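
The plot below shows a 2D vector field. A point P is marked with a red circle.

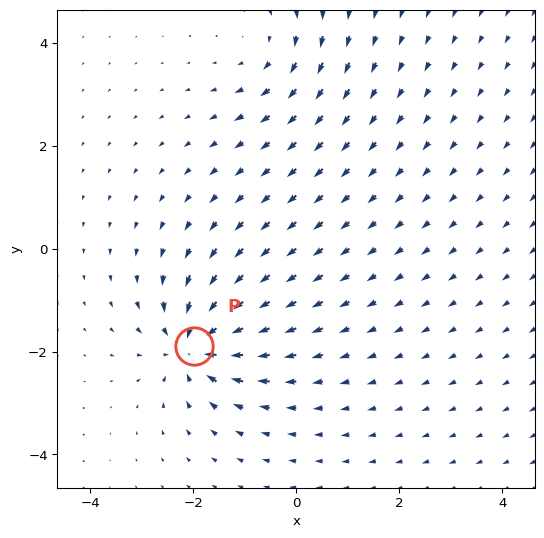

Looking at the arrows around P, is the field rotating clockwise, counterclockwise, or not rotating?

not rotating

Near P at (-2.0, -1.9) the arrows show no circulation. The curl there is ≈0.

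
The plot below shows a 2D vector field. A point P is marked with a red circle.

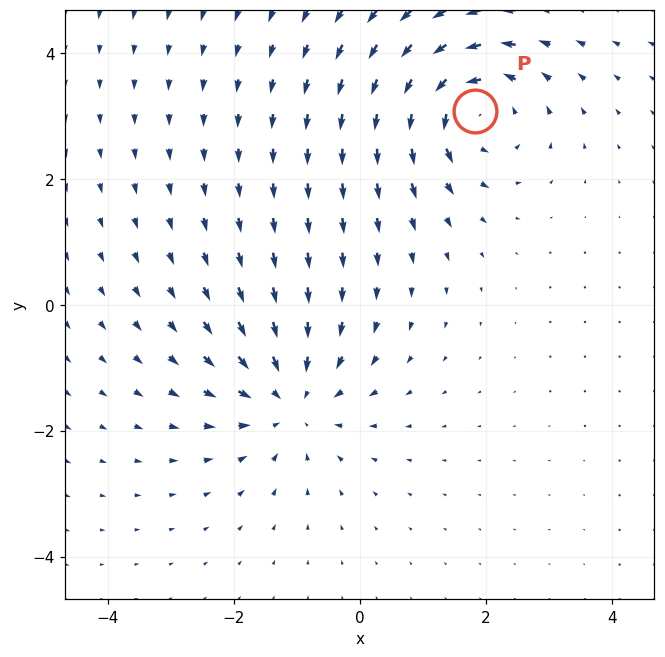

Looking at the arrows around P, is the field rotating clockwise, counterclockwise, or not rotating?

Near P at (1.8, 3.1) the arrows circulate counterclockwise. The curl (z-component) there is about +4; positive curl means counterclockwise rotation.

counterclockwise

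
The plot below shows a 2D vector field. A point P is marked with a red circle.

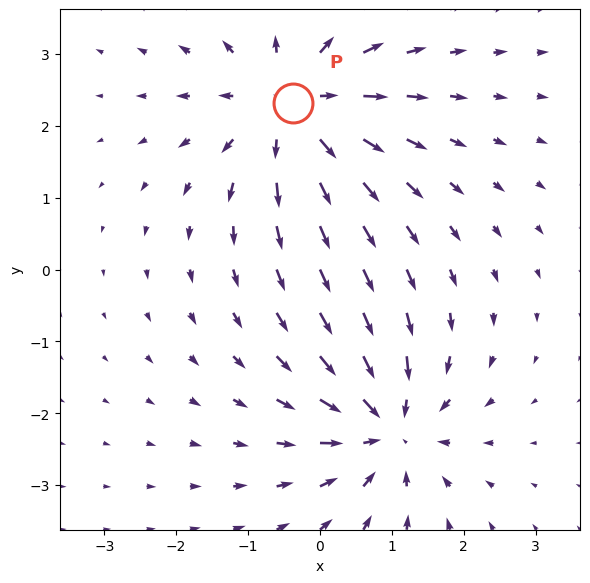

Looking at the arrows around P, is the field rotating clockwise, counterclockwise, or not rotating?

not rotating

Near P at (-0.4, 2.3) the arrows show no circulation. The curl there is ≈0.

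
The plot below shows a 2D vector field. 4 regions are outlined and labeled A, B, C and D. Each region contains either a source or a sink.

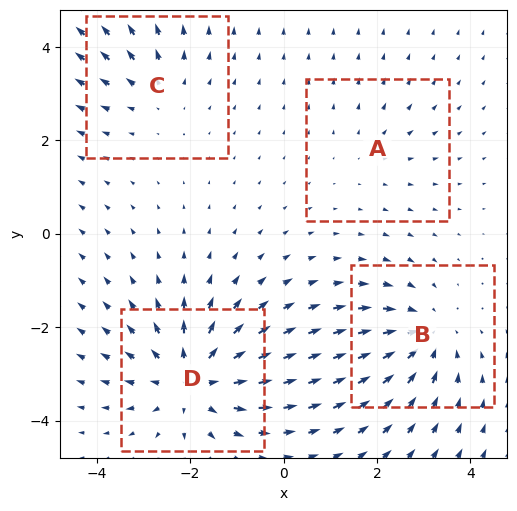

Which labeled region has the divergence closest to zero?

Divergence at each region's feature centre — A: about +2, B: about -4, C: about +3, D: about +6. Region A is closest to zero.

A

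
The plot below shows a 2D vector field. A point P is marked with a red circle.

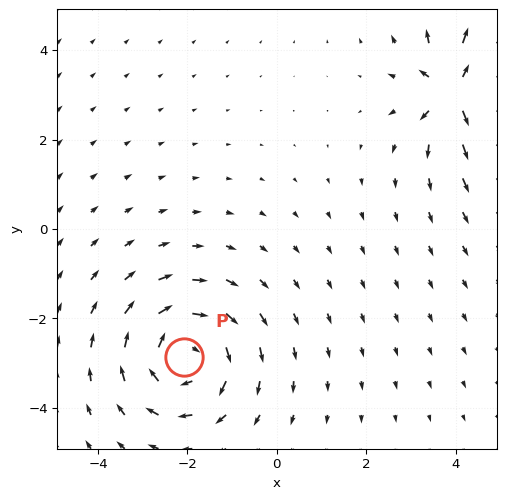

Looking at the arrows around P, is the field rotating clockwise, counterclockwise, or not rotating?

clockwise

Near P at (-2.1, -2.9) the arrows circulate clockwise. The curl (z-component) there is about -3; negative curl means clockwise rotation.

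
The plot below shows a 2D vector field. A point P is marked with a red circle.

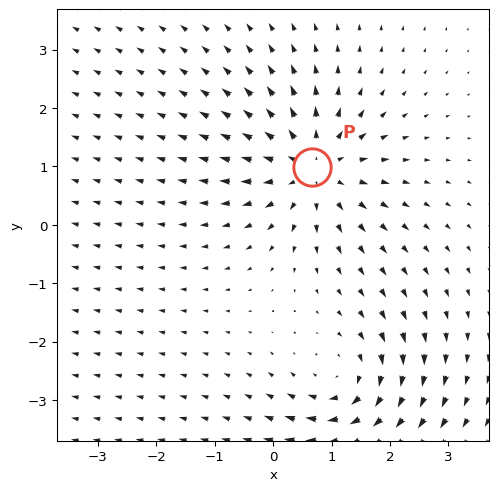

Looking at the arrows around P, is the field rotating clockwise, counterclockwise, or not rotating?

Near P at (0.7, 1.0) the arrows show no circulation. The curl there is ≈0.

not rotating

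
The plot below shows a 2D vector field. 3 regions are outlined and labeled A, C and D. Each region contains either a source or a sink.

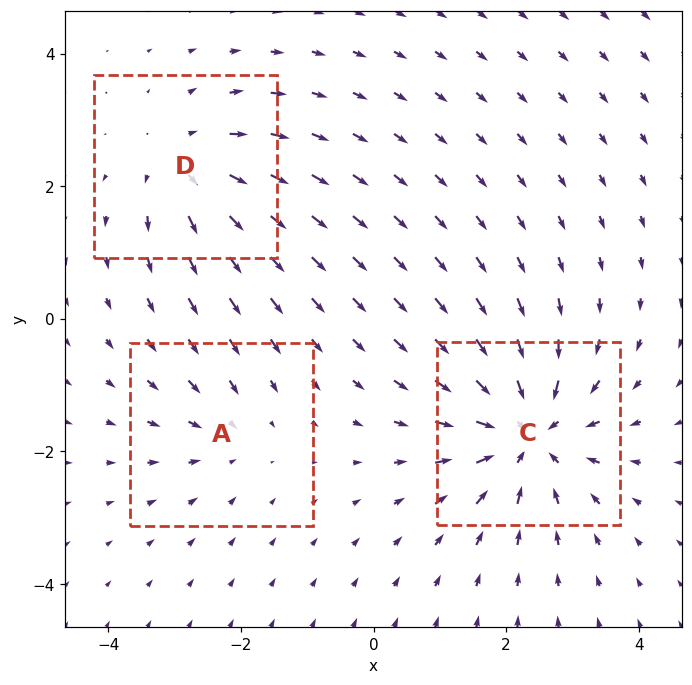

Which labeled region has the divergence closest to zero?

Divergence at each region's feature centre — A: about -2, C: about -5, D: about +3. Region A is closest to zero.

A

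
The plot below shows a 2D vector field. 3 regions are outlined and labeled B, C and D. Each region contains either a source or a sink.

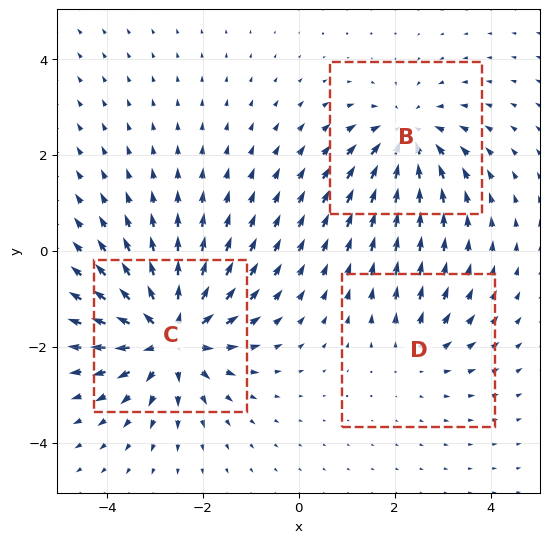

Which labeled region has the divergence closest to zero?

Divergence at each region's feature centre — B: about -4, C: about +5, D: about +2. Region D is closest to zero.

D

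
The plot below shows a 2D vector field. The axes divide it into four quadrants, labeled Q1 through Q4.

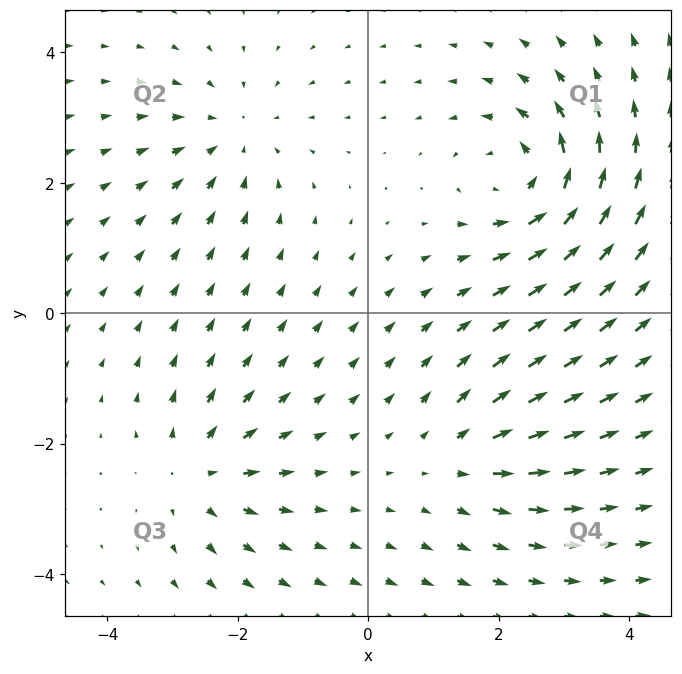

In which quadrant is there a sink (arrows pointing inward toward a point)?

The sink sits at approximately (-2.1, 2.7), which lies in quadrant Q2. The divergence there is about -3, negative as expected for a sink.

Q2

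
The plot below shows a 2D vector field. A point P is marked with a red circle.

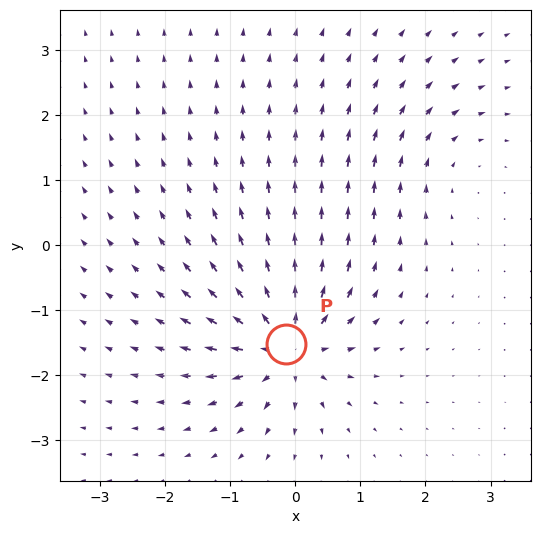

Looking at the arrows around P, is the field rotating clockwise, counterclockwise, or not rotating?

not rotating

Near P at (-0.1, -1.5) the arrows show no circulation. The curl there is ≈0.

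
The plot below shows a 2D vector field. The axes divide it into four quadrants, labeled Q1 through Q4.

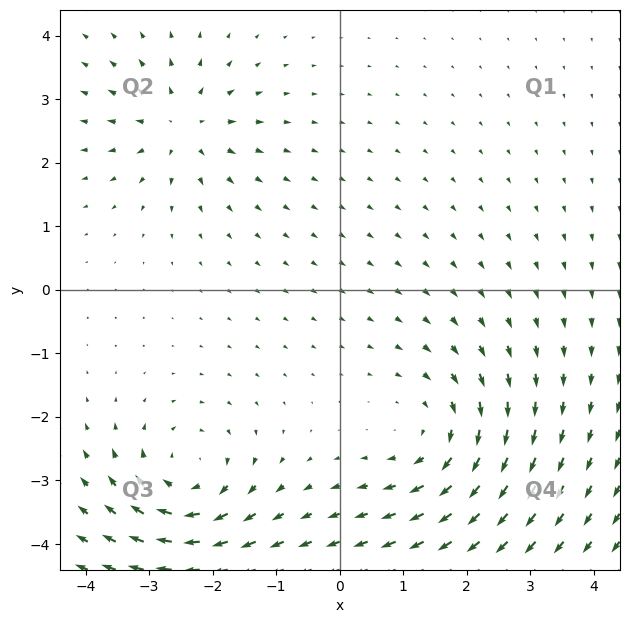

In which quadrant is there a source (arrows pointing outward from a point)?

The source sits at approximately (-2.5, 2.6), which lies in quadrant Q2. The divergence there is about +4, positive as expected for a source.

Q2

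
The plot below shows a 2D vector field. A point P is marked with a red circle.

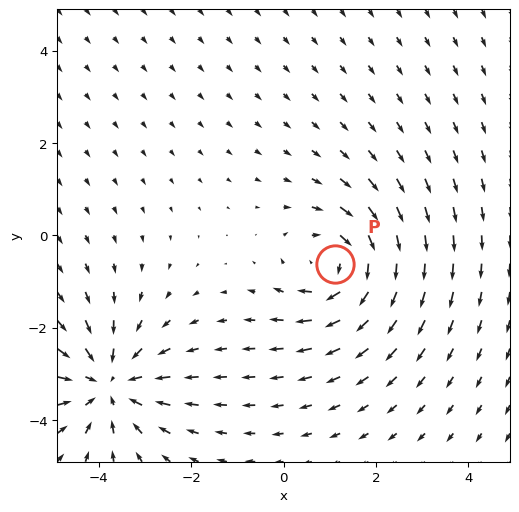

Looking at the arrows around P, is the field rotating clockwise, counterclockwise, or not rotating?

Near P at (1.1, -0.6) the arrows circulate clockwise. The curl (z-component) there is about -3; negative curl means clockwise rotation.

clockwise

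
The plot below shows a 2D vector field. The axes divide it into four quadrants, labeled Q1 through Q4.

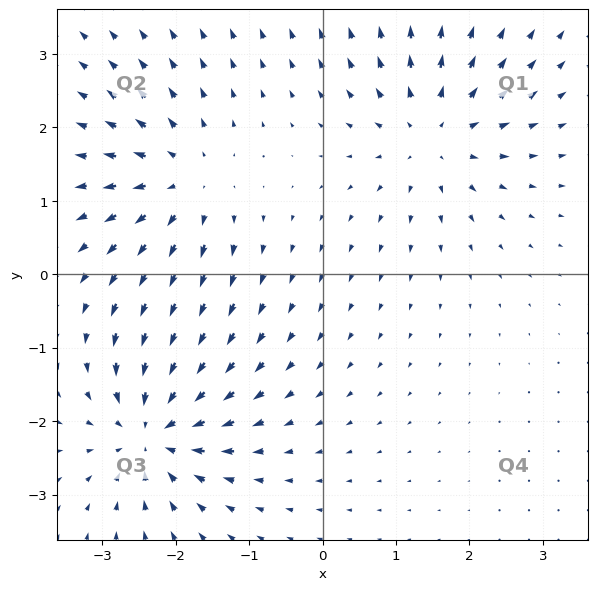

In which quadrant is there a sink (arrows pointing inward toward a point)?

Q3

The sink sits at approximately (-2.3, -2.2), which lies in quadrant Q3. The divergence there is about -7, negative as expected for a sink.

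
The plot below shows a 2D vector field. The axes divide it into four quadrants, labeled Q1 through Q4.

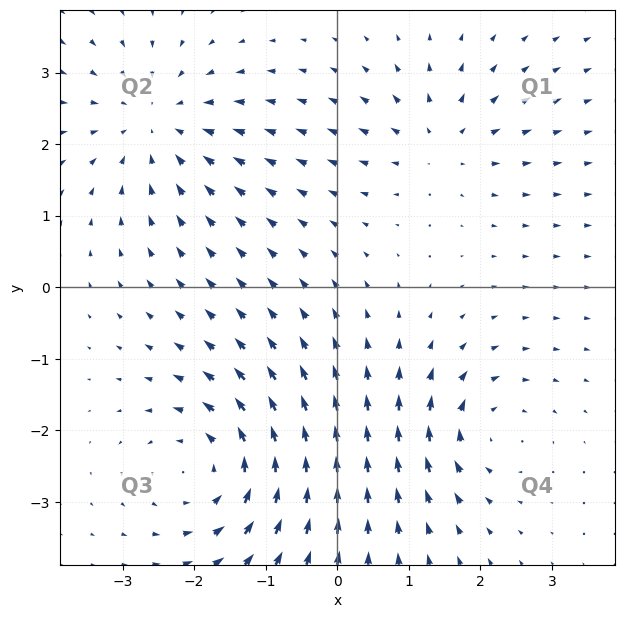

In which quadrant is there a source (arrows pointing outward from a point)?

The source sits at approximately (1.5, 2.0), which lies in quadrant Q1. The divergence there is about +3, positive as expected for a source.

Q1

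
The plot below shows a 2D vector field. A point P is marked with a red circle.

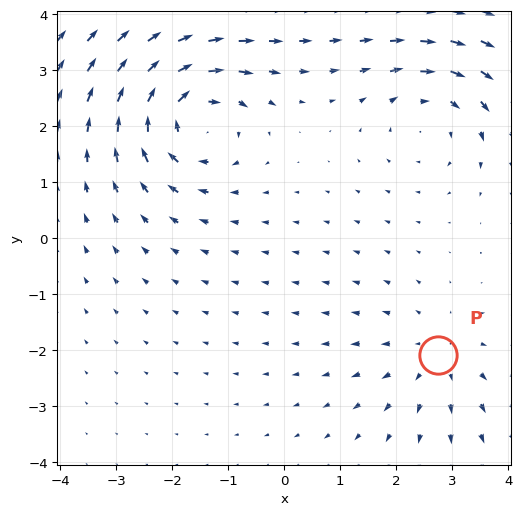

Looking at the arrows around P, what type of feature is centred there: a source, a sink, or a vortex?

At P (2.7, -2.1) the arrows spread outward. Divergence about +2, curl ≈0 — positive divergence with near-zero curl is a source.

source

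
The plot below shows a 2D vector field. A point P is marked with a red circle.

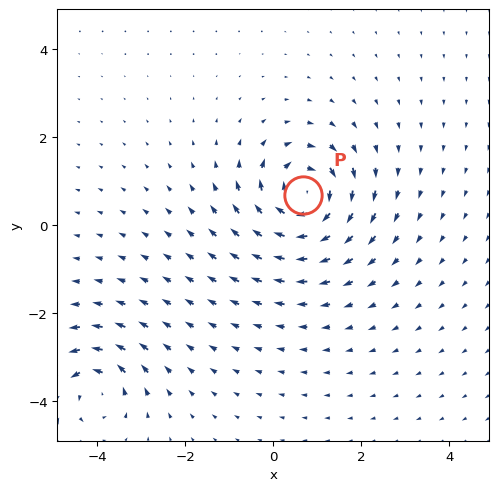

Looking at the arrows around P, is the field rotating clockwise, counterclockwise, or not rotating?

Near P at (0.7, 0.7) the arrows circulate clockwise. The curl (z-component) there is about -6; negative curl means clockwise rotation.

clockwise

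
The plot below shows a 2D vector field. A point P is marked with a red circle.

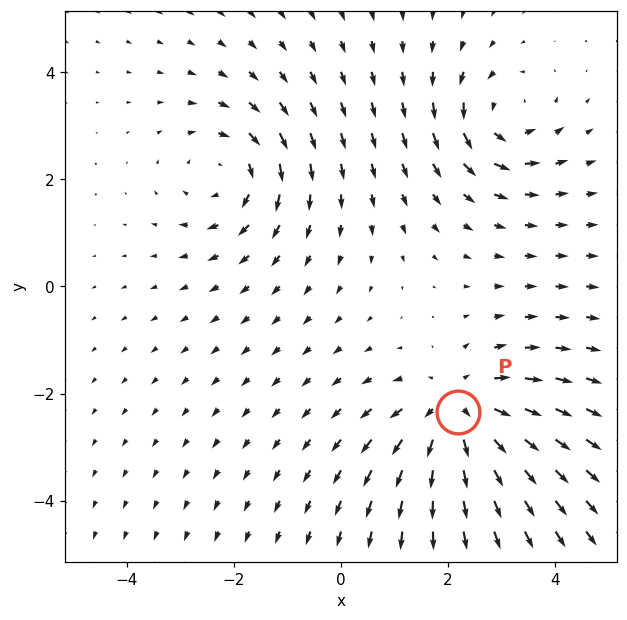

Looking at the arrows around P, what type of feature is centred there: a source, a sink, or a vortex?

At P (2.2, -2.3) the arrows spread outward. Divergence about +4, curl ≈0 — positive divergence with near-zero curl is a source.

source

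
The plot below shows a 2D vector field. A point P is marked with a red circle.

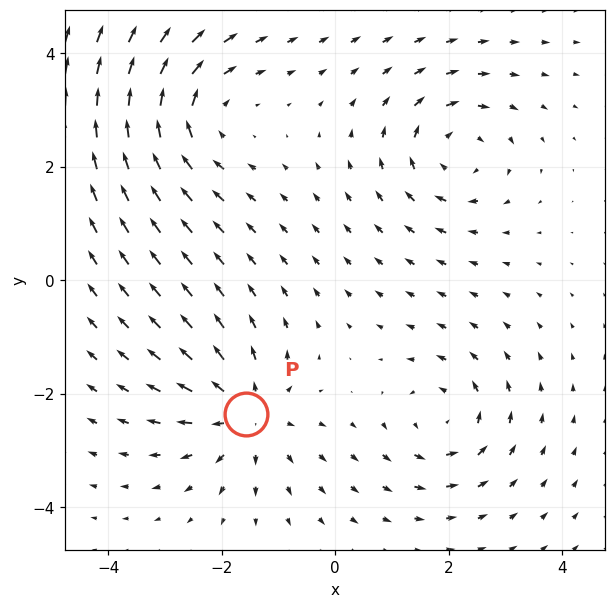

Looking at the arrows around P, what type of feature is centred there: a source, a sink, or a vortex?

At P (-1.6, -2.4) the arrows spread outward. Divergence about +5, curl ≈0 — positive divergence with near-zero curl is a source.

source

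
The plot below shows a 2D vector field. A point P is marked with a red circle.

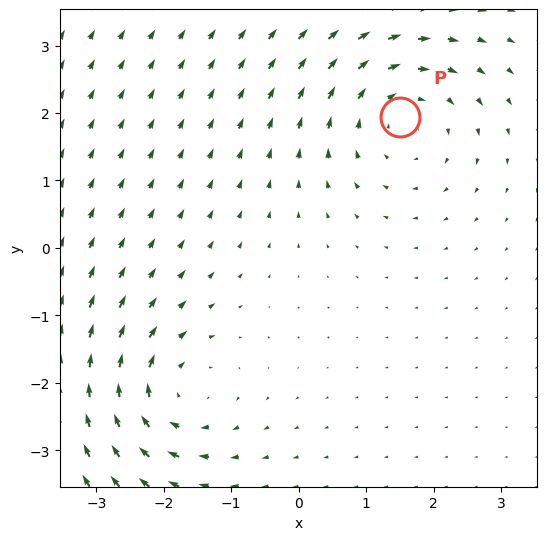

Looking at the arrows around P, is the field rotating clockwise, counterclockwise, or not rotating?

clockwise

Near P at (1.5, 1.9) the arrows circulate clockwise. The curl (z-component) there is about -3; negative curl means clockwise rotation.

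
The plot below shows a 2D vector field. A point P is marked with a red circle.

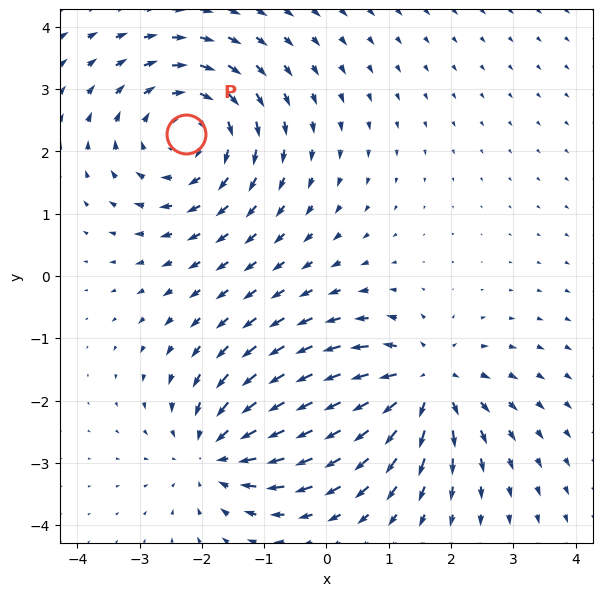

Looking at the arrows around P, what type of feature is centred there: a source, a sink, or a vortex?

vortex

At P (-2.3, 2.3) the arrows circulate clockwise. Divergence ≈0, curl about -4 — near-zero divergence with nonzero curl is a vortex.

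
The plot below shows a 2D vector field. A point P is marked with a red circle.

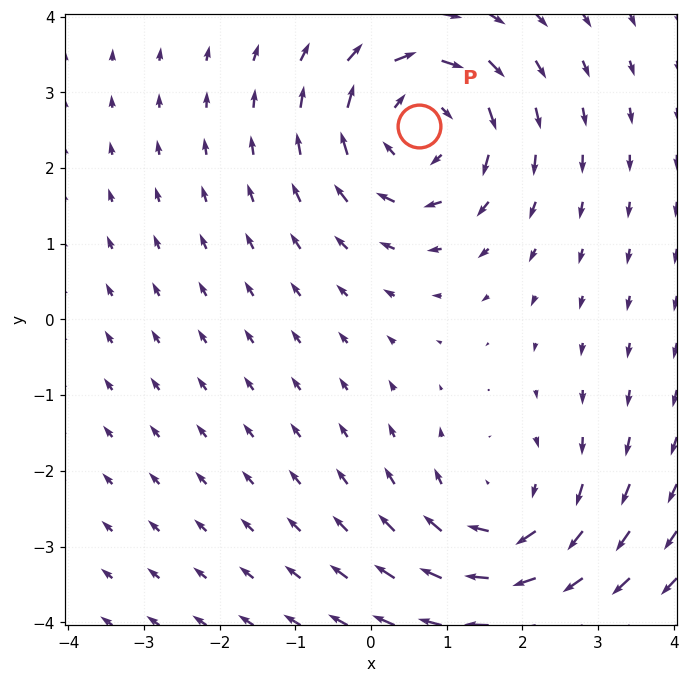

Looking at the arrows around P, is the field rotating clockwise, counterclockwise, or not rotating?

Near P at (0.6, 2.6) the arrows circulate clockwise. The curl (z-component) there is about -5; negative curl means clockwise rotation.

clockwise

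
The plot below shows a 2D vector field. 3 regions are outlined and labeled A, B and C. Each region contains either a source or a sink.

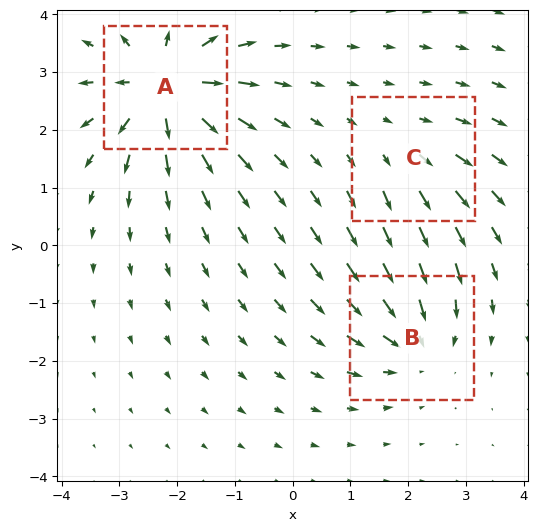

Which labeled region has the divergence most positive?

A

Divergence at each region's feature centre — A: about +6, B: about -4, C: about +2. Region A is most positive.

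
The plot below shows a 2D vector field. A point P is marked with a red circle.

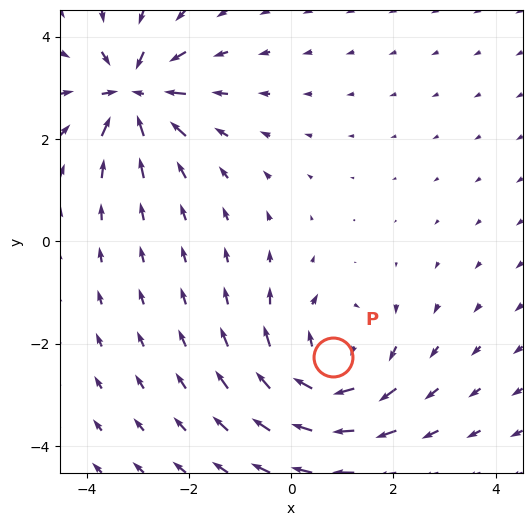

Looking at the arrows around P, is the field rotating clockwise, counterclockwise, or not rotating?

clockwise

Near P at (0.8, -2.3) the arrows circulate clockwise. The curl (z-component) there is about -4; negative curl means clockwise rotation.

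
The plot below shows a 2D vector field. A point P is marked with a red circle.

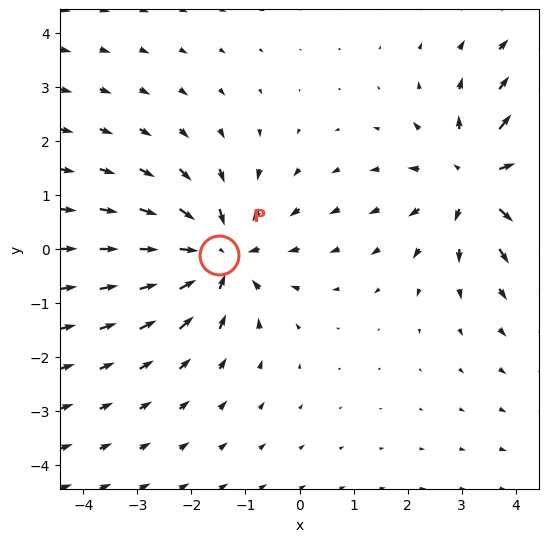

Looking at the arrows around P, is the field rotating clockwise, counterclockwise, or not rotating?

Near P at (-1.5, -0.1) the arrows show no circulation. The curl there is ≈0.

not rotating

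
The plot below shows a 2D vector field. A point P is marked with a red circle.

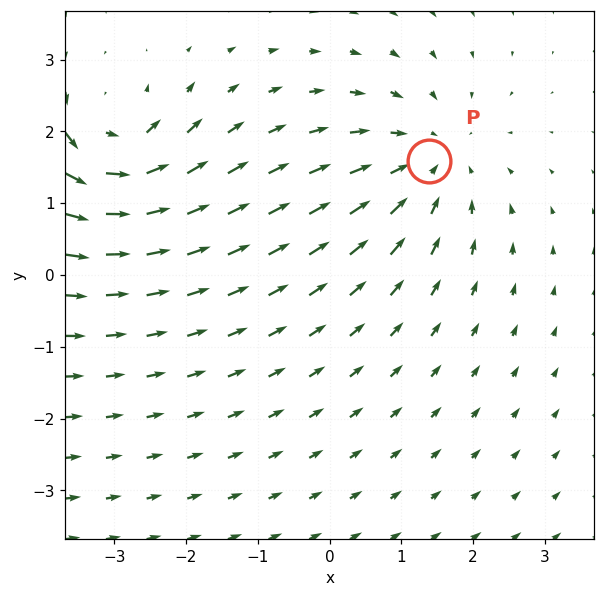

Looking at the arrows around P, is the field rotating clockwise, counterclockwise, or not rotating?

Near P at (1.4, 1.6) the arrows show no circulation. The curl there is ≈0.

not rotating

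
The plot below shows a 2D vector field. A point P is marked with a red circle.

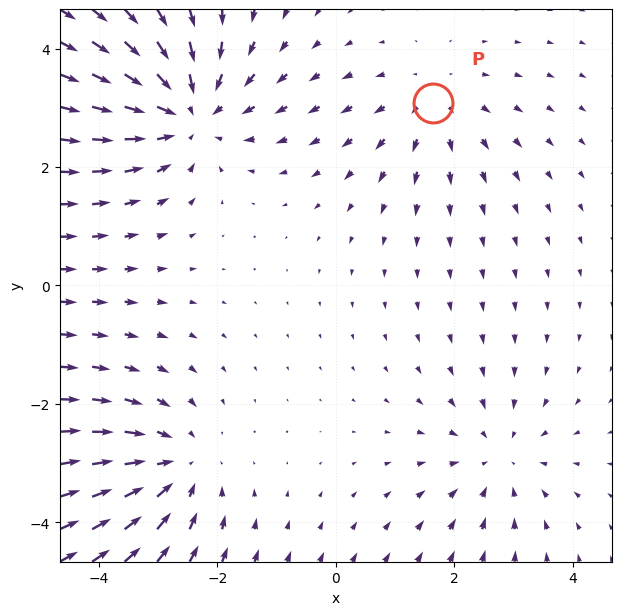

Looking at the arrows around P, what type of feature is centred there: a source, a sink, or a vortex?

source

At P (1.6, 3.1) the arrows spread outward. Divergence about +2, curl ≈0 — positive divergence with near-zero curl is a source.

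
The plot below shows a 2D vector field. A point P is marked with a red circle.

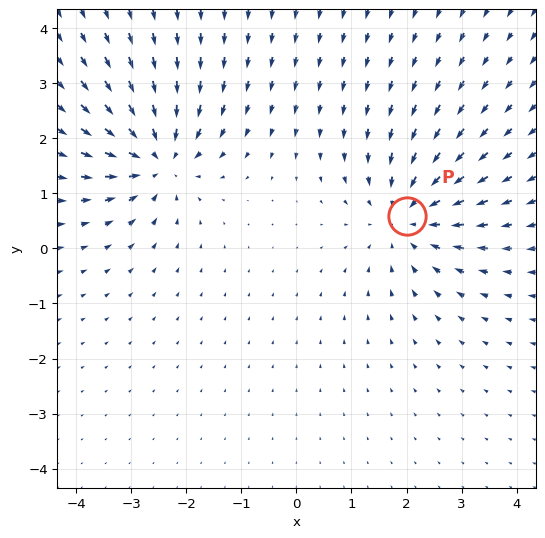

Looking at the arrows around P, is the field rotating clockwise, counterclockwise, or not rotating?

Near P at (2.0, 0.6) the arrows show no circulation. The curl there is ≈0.

not rotating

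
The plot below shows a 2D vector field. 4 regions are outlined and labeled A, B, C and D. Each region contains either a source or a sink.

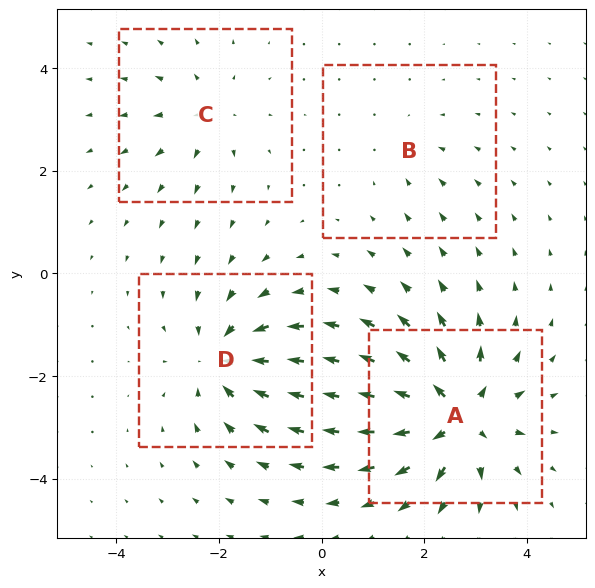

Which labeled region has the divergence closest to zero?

B

Divergence at each region's feature centre — A: about +8, B: about -2, C: about +3, D: about -6. Region B is closest to zero.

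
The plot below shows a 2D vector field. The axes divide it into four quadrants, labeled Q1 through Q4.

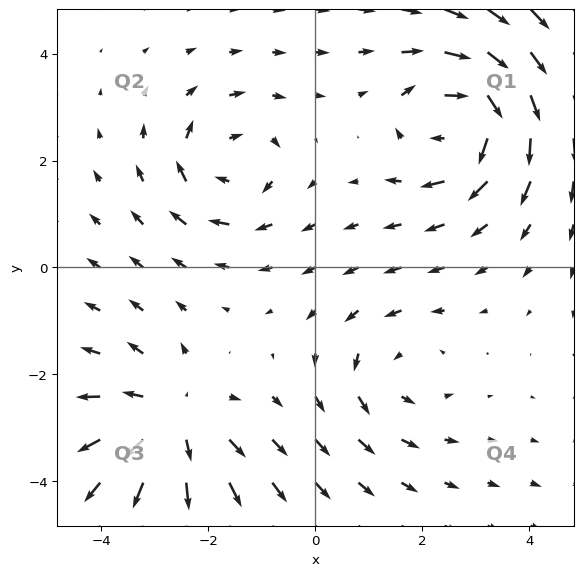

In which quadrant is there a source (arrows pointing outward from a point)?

The source sits at approximately (-2.7, -2.9), which lies in quadrant Q3. The divergence there is about +4, positive as expected for a source.

Q3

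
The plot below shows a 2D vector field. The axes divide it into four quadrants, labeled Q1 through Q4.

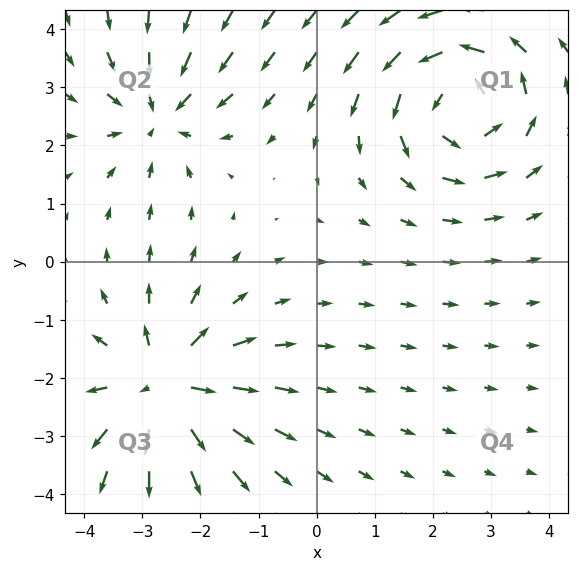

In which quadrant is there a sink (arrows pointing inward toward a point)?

The sink sits at approximately (-2.7, 2.5), which lies in quadrant Q2. The divergence there is about -4, negative as expected for a sink.

Q2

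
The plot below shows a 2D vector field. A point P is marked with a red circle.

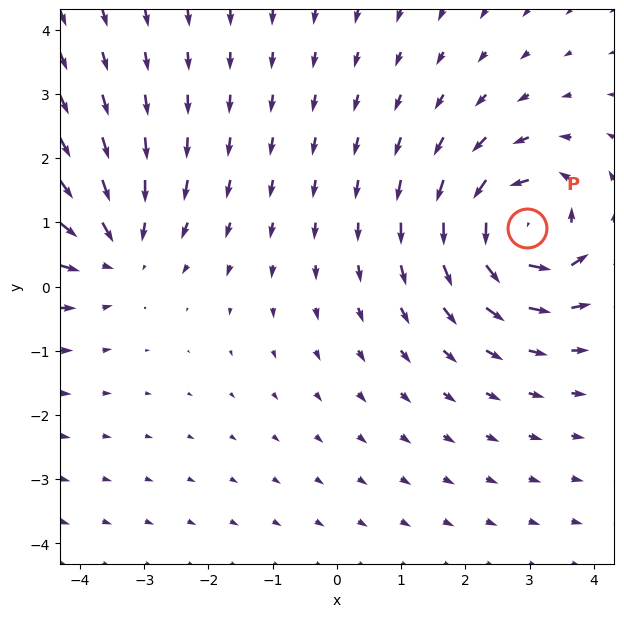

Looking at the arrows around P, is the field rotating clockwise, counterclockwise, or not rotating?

Near P at (3.0, 0.9) the arrows circulate counterclockwise. The curl (z-component) there is about +6; positive curl means counterclockwise rotation.

counterclockwise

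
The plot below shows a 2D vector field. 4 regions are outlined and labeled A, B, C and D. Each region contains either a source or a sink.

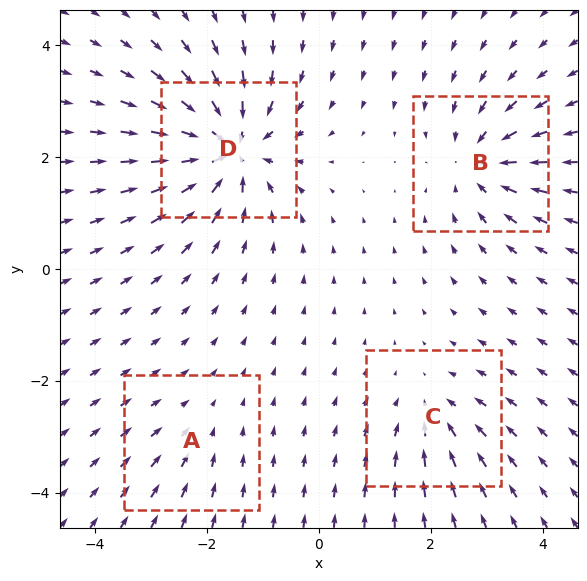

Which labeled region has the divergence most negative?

Divergence at each region's feature centre — A: about -2, B: about -6, C: about -4, D: about -9. Region D is most negative.

D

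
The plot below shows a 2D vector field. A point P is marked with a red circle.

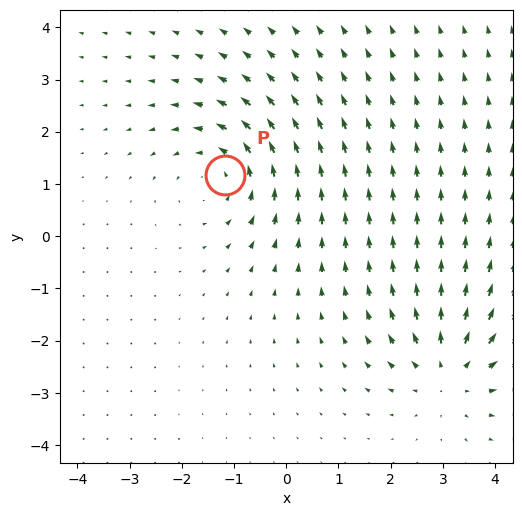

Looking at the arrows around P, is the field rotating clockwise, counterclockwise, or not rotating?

Near P at (-1.2, 1.2) the arrows circulate counterclockwise. The curl (z-component) there is about +2; positive curl means counterclockwise rotation.

counterclockwise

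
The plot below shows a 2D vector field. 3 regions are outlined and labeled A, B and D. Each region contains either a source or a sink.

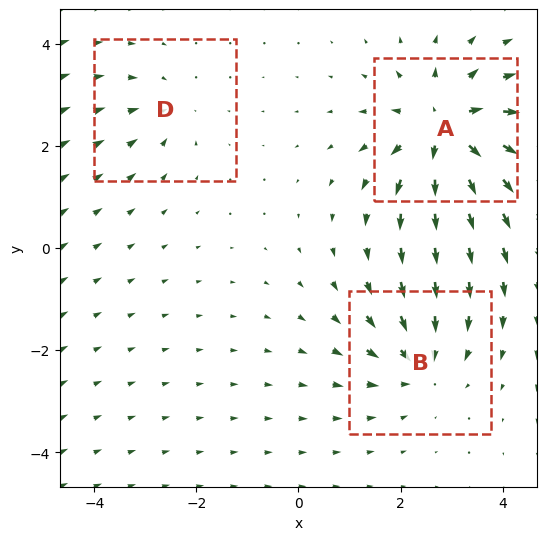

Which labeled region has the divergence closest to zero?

D

Divergence at each region's feature centre — A: about +5, B: about -3, D: about -2. Region D is closest to zero.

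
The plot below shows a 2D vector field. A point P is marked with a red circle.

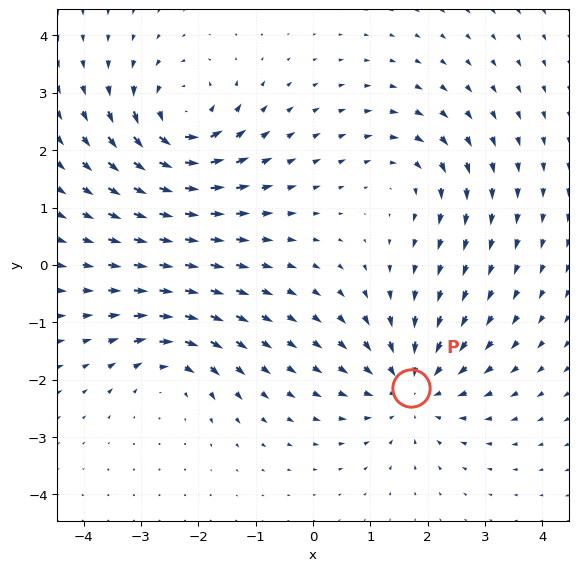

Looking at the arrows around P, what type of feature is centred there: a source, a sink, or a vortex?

sink

At P (1.7, -2.2) the arrows converge inward. Divergence about -4, curl ≈0 — negative divergence with near-zero curl is a sink.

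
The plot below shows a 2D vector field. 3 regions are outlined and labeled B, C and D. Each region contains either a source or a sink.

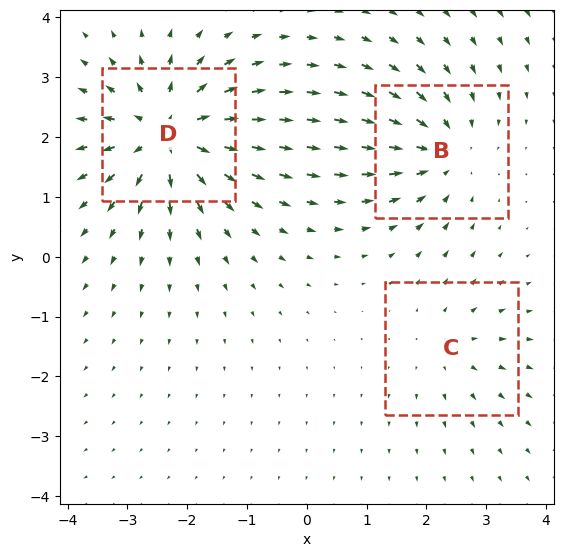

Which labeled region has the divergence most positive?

Divergence at each region's feature centre — B: about -3, C: about +2, D: about +5. Region D is most positive.

D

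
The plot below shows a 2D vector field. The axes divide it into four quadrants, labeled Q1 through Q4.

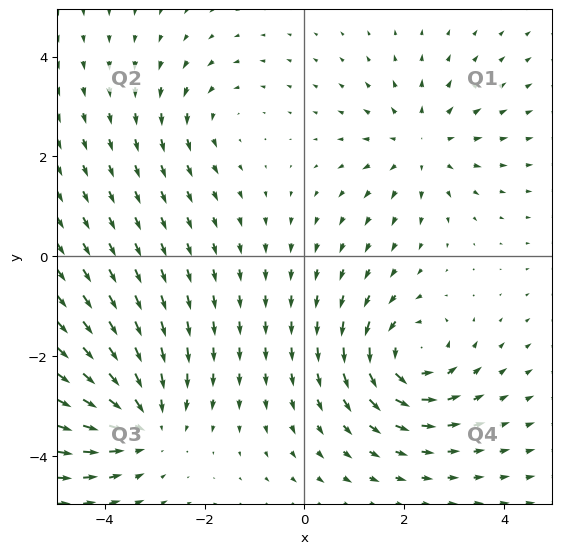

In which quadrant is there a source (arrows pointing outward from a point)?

Q1

The source sits at approximately (2.3, 2.2), which lies in quadrant Q1. The divergence there is about +3, positive as expected for a source.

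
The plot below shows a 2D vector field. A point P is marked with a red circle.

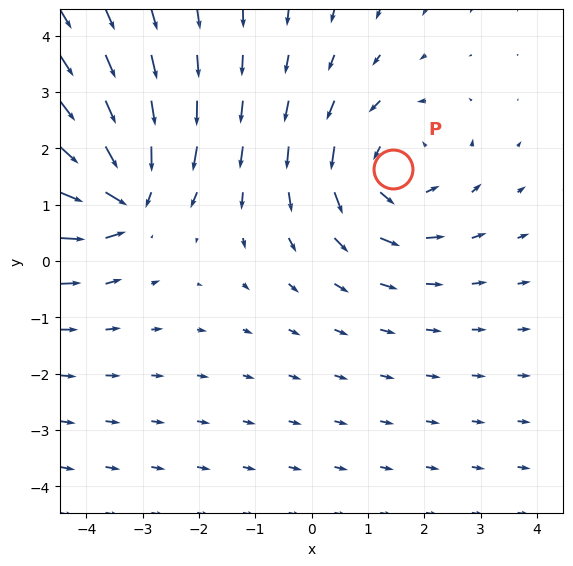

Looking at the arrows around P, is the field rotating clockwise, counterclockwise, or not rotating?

counterclockwise

Near P at (1.4, 1.6) the arrows circulate counterclockwise. The curl (z-component) there is about +2; positive curl means counterclockwise rotation.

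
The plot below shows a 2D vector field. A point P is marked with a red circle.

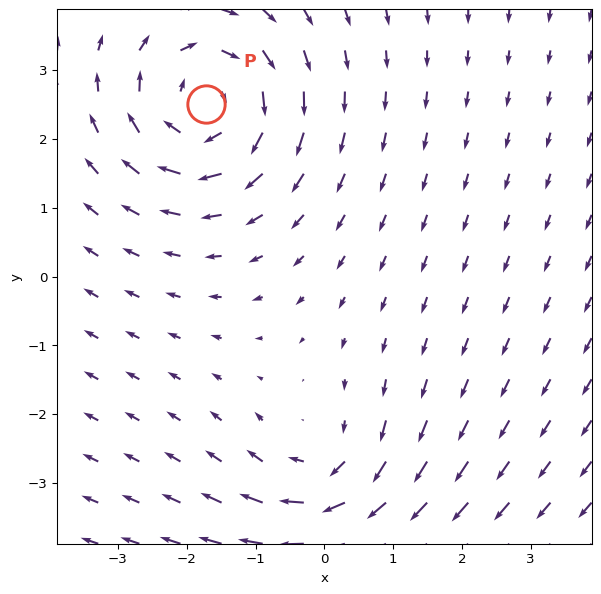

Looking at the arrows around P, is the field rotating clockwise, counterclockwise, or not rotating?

Near P at (-1.7, 2.5) the arrows circulate clockwise. The curl (z-component) there is about -5; negative curl means clockwise rotation.

clockwise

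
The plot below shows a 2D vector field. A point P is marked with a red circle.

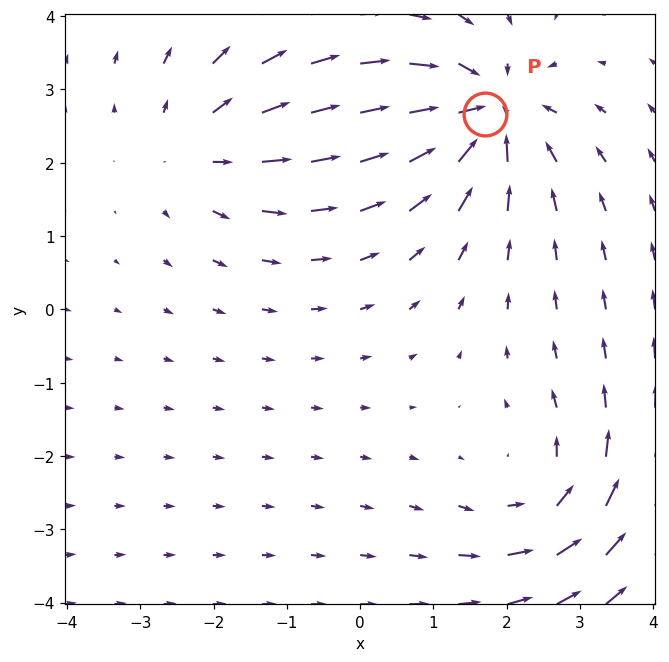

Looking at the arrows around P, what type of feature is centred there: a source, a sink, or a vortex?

At P (1.7, 2.7) the arrows converge inward. Divergence about -6, curl ≈0 — negative divergence with near-zero curl is a sink.

sink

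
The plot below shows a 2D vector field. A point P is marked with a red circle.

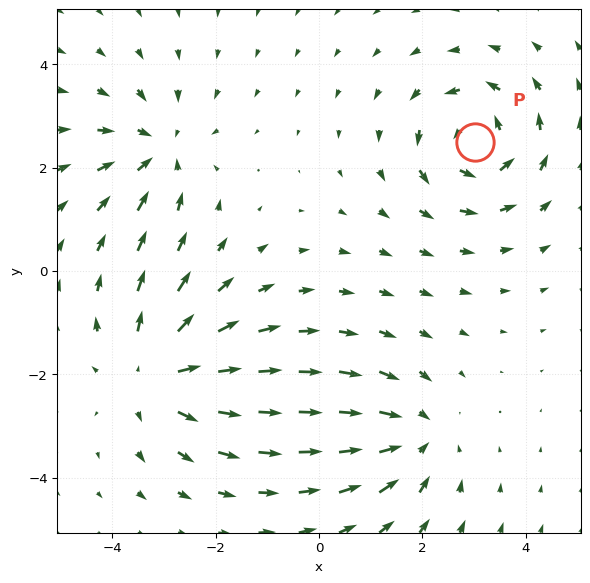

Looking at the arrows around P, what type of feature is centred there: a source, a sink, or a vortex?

vortex

At P (3.0, 2.5) the arrows circulate counterclockwise. Divergence ≈0, curl about +4 — near-zero divergence with nonzero curl is a vortex.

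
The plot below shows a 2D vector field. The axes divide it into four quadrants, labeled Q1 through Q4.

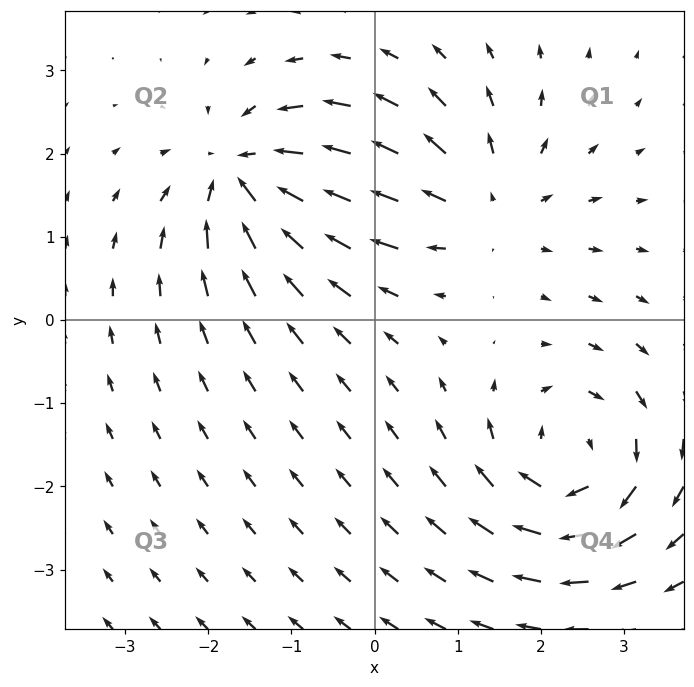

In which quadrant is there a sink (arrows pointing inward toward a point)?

Q2

The sink sits at approximately (-1.5, 1.7), which lies in quadrant Q2. The divergence there is about -5, negative as expected for a sink.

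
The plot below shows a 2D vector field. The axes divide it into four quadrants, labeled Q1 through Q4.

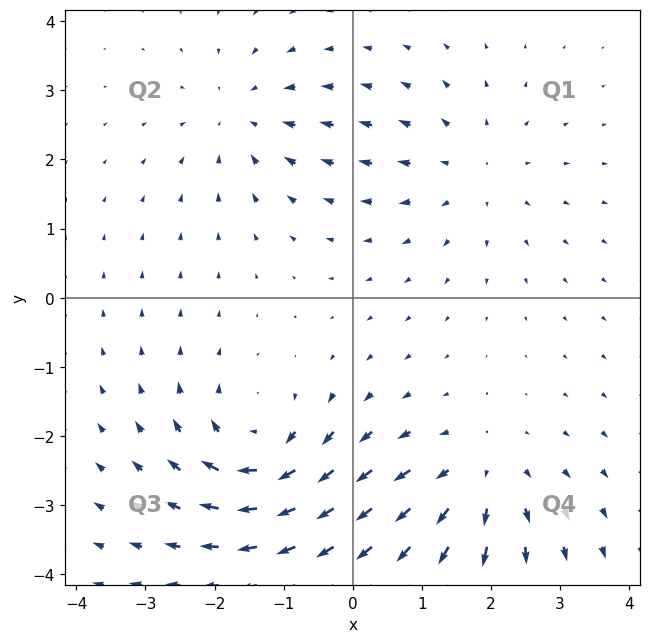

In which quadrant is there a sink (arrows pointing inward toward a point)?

Q2

The sink sits at approximately (-1.6, 2.6), which lies in quadrant Q2. The divergence there is about -2, negative as expected for a sink.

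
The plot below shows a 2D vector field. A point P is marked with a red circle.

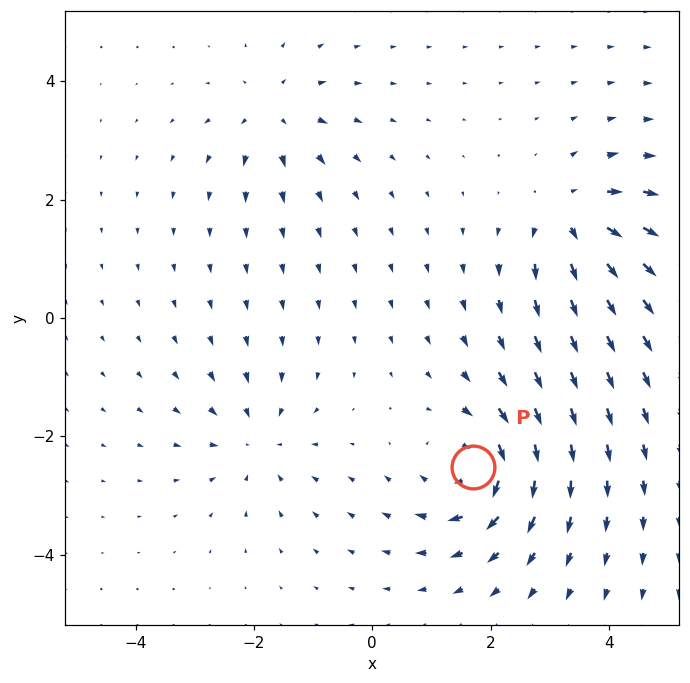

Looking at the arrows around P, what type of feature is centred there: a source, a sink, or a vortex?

vortex

At P (1.7, -2.5) the arrows circulate clockwise. Divergence ≈0, curl about -6 — near-zero divergence with nonzero curl is a vortex.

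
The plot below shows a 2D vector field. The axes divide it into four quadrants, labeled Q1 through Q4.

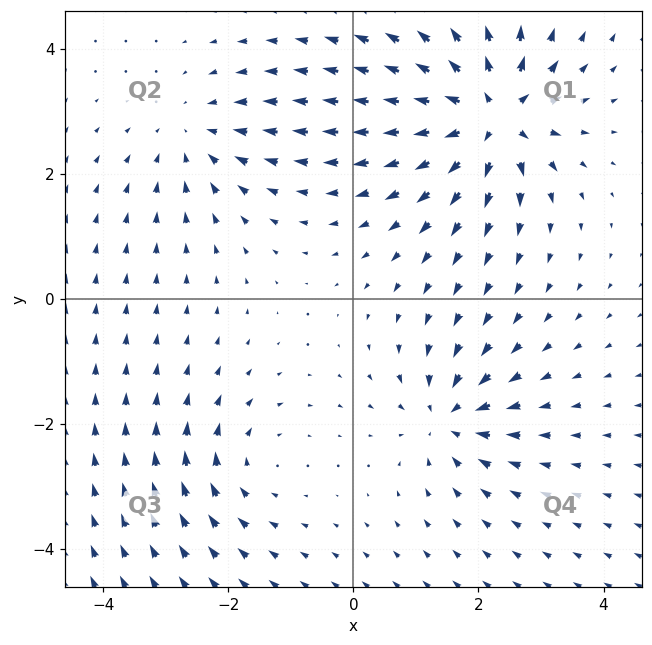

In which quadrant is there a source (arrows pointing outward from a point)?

Q1

The source sits at approximately (2.2, 2.9), which lies in quadrant Q1. The divergence there is about +7, positive as expected for a source.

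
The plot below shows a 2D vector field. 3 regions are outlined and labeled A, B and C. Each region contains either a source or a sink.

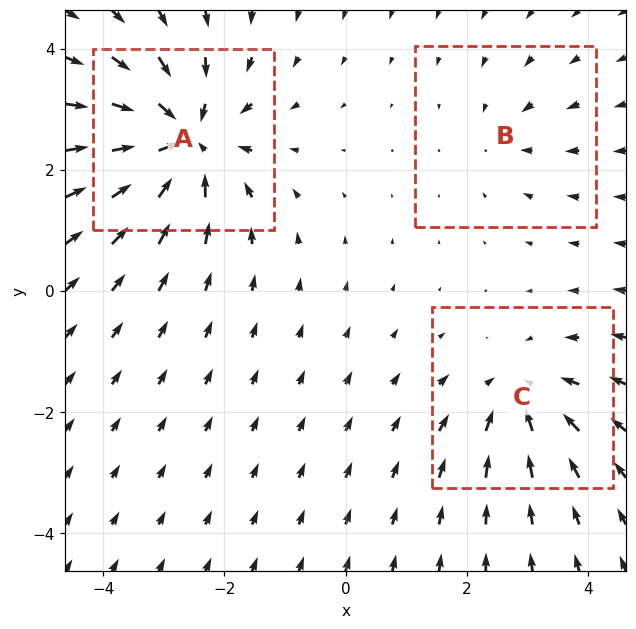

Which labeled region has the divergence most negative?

Divergence at each region's feature centre — A: about -5, B: about -2, C: about -3. Region A is most negative.

A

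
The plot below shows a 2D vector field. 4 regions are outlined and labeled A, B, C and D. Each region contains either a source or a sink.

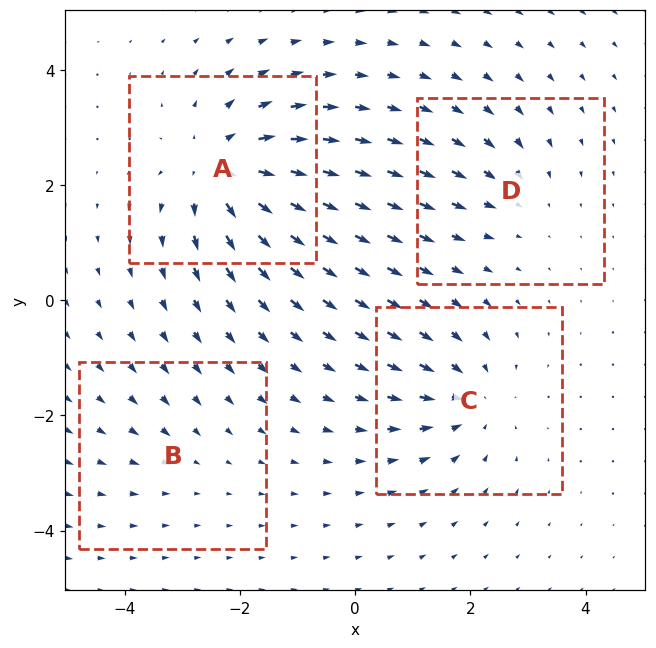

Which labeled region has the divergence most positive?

A

Divergence at each region's feature centre — A: about +7, B: about -2, C: about -5, D: about -3. Region A is most positive.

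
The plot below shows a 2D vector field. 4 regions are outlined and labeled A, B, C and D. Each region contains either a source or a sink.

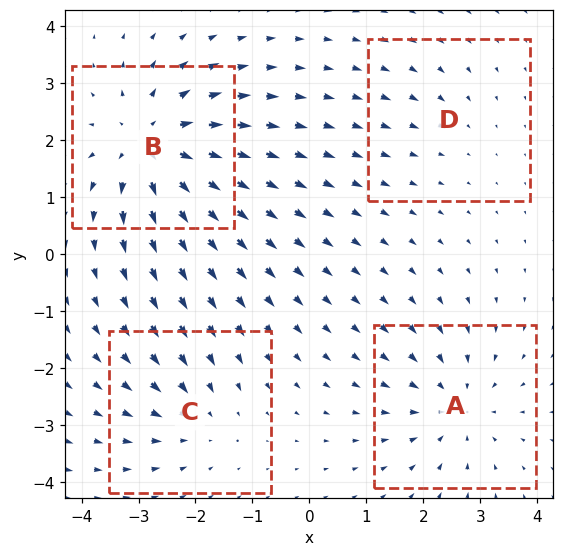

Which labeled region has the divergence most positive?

B

Divergence at each region's feature centre — A: about -4, B: about +7, C: about -3, D: about -2. Region B is most positive.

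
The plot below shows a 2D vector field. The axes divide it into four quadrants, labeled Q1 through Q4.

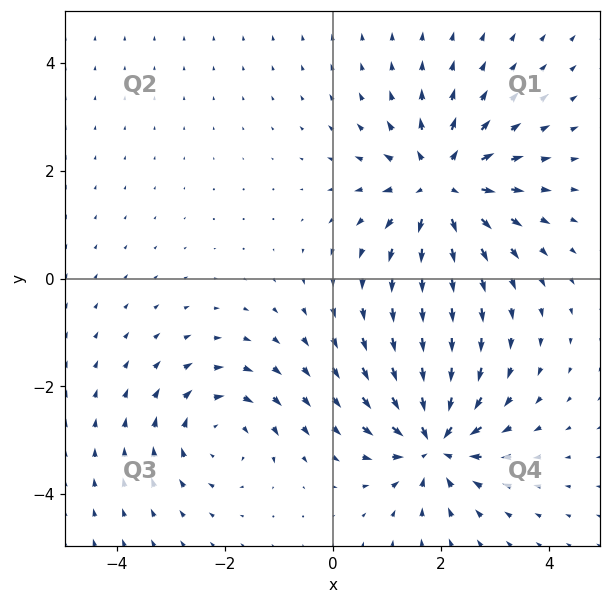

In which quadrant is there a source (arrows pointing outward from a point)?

Q1

The source sits at approximately (2.0, 1.7), which lies in quadrant Q1. The divergence there is about +5, positive as expected for a source.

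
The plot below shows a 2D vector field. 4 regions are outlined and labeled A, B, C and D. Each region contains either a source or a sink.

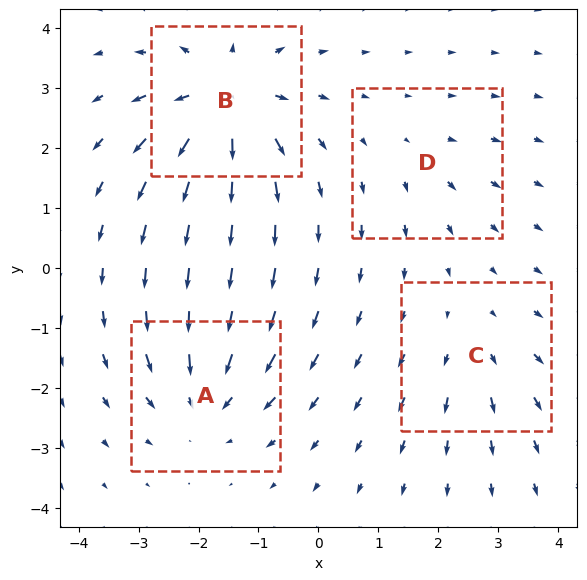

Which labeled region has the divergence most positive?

B

Divergence at each region's feature centre — A: about -5, B: about +8, C: about +3, D: about +2. Region B is most positive.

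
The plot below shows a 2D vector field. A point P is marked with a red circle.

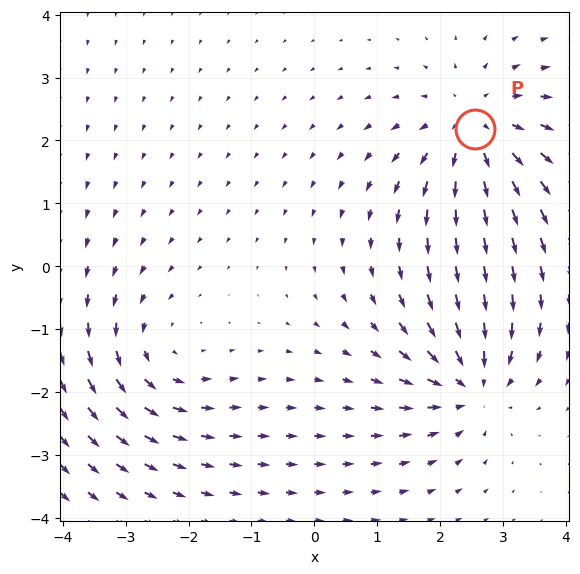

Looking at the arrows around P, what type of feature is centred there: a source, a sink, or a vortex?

source

At P (2.5, 2.2) the arrows spread outward. Divergence about +4, curl ≈0 — positive divergence with near-zero curl is a source.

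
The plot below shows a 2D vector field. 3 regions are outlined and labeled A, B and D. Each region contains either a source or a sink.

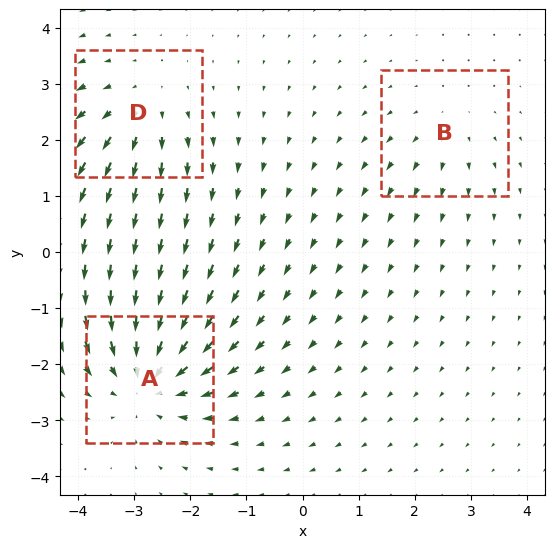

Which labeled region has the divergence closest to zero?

Divergence at each region's feature centre — A: about -5, B: about +2, D: about +3. Region B is closest to zero.

B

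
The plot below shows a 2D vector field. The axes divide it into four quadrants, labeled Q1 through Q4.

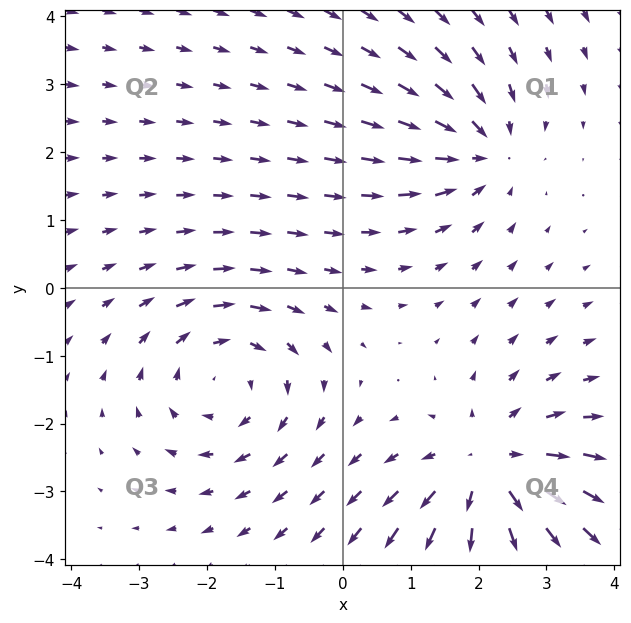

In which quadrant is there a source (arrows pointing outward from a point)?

Q4

The source sits at approximately (2.2, -2.7), which lies in quadrant Q4. The divergence there is about +5, positive as expected for a source.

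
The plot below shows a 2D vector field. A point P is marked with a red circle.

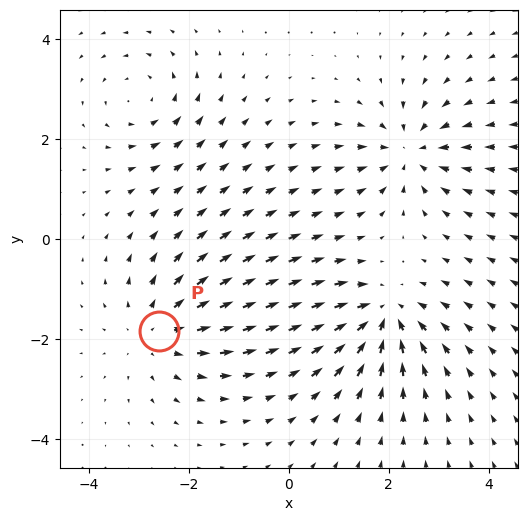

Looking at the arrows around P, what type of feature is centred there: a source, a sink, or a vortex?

source

At P (-2.6, -1.8) the arrows spread outward. Divergence about +3, curl ≈0 — positive divergence with near-zero curl is a source.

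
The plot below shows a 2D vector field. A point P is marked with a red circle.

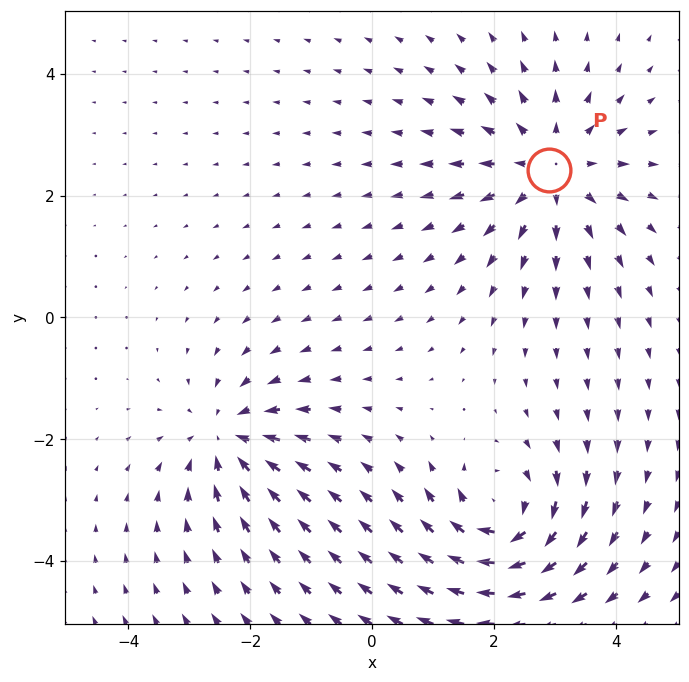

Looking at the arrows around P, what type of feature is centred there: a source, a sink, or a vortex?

At P (2.9, 2.4) the arrows spread outward. Divergence about +3, curl ≈0 — positive divergence with near-zero curl is a source.

source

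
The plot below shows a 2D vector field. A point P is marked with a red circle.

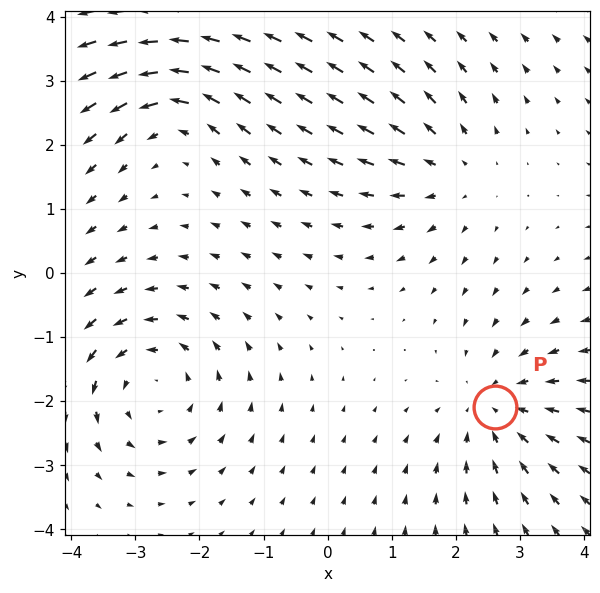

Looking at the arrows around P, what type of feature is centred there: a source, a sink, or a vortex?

sink

At P (2.6, -2.1) the arrows converge inward. Divergence about -3, curl ≈0 — negative divergence with near-zero curl is a sink.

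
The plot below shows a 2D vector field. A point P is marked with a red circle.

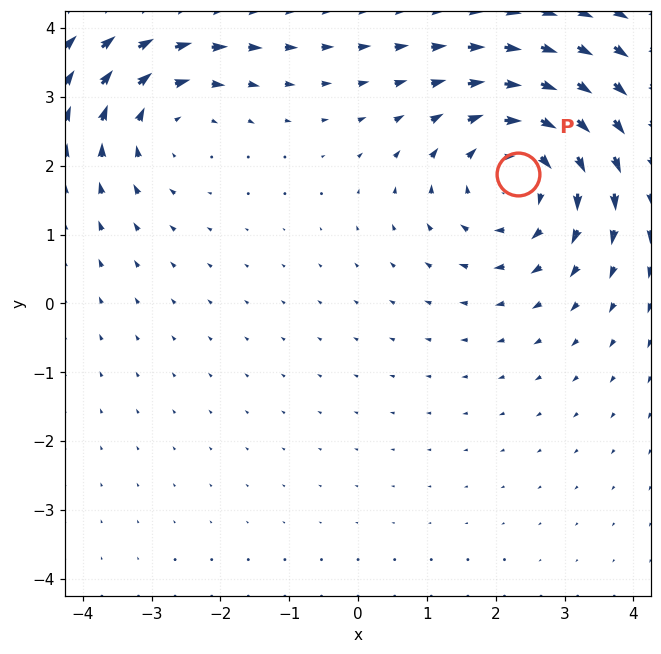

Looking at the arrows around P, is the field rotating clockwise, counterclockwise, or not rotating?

Near P at (2.3, 1.9) the arrows circulate clockwise. The curl (z-component) there is about -4; negative curl means clockwise rotation.

clockwise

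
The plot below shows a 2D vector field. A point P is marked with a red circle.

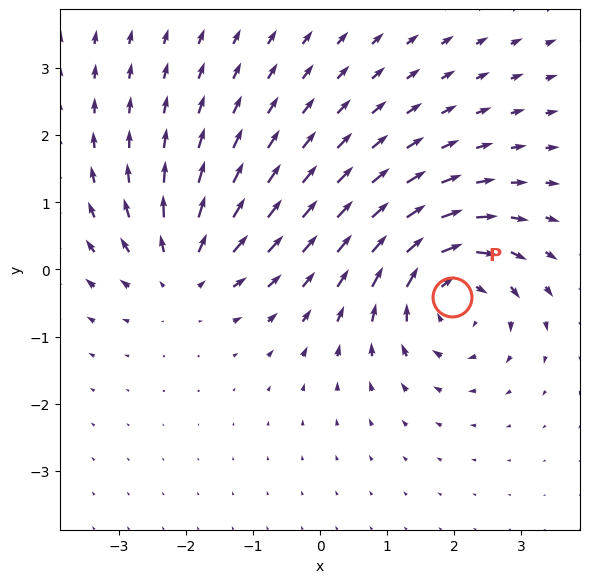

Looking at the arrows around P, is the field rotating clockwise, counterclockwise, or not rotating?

clockwise

Near P at (2.0, -0.4) the arrows circulate clockwise. The curl (z-component) there is about -5; negative curl means clockwise rotation.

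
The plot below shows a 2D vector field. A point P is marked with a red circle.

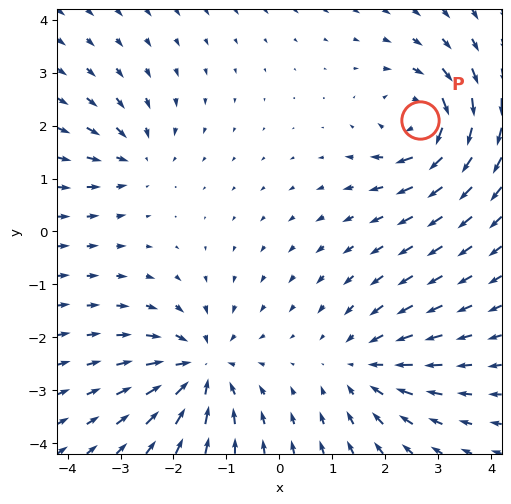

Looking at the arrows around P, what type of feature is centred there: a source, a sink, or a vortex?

At P (2.7, 2.1) the arrows circulate clockwise. Divergence ≈0, curl about -7 — near-zero divergence with nonzero curl is a vortex.

vortex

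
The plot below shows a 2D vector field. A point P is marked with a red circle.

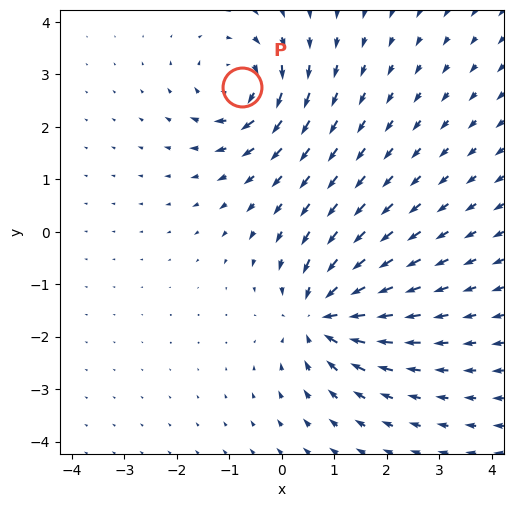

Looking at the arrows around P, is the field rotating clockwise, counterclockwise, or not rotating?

clockwise

Near P at (-0.8, 2.8) the arrows circulate clockwise. The curl (z-component) there is about -4; negative curl means clockwise rotation.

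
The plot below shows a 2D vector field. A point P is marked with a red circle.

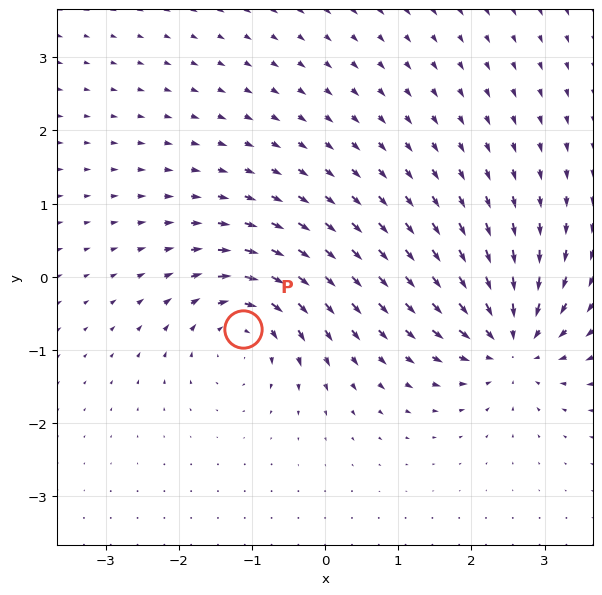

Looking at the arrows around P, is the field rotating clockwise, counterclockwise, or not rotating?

clockwise

Near P at (-1.1, -0.7) the arrows circulate clockwise. The curl (z-component) there is about -6; negative curl means clockwise rotation.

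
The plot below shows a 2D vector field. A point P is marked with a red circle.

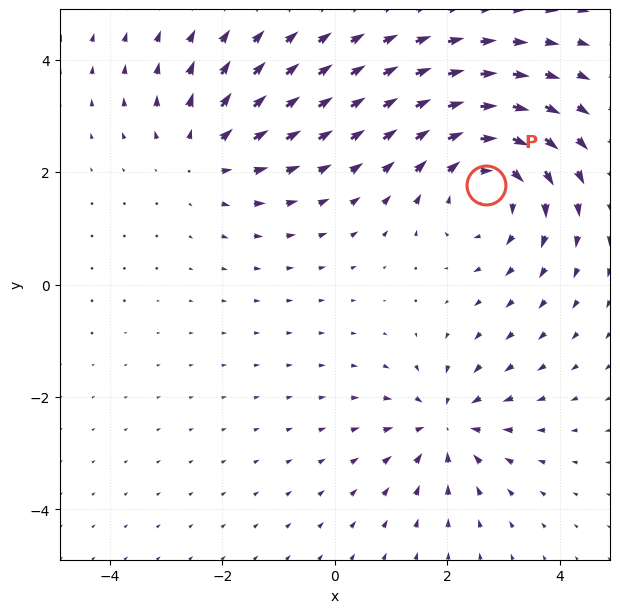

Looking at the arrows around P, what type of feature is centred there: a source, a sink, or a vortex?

vortex

At P (2.7, 1.8) the arrows circulate clockwise. Divergence ≈0, curl about -4 — near-zero divergence with nonzero curl is a vortex.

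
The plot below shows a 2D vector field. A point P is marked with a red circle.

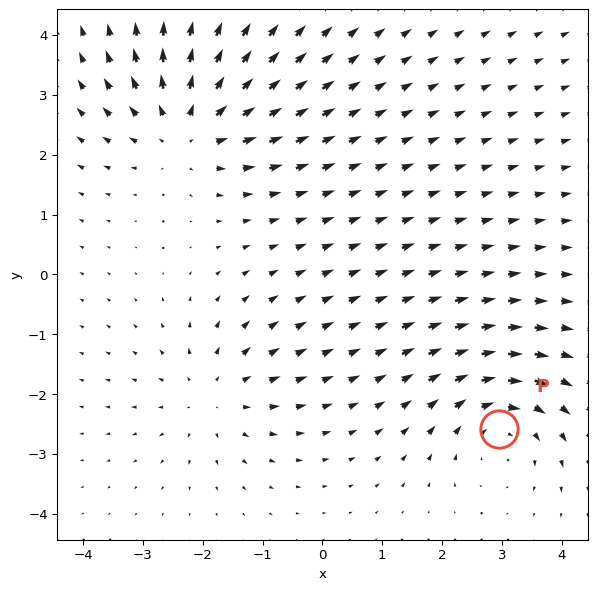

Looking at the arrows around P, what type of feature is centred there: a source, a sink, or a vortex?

vortex

At P (3.0, -2.6) the arrows circulate clockwise. Divergence ≈0, curl about -4 — near-zero divergence with nonzero curl is a vortex.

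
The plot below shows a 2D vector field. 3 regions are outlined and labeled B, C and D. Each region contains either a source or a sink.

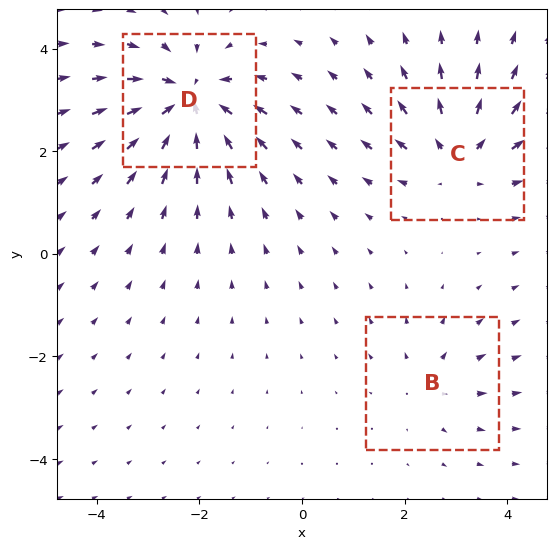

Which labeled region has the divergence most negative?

D

Divergence at each region's feature centre — B: about +2, C: about +4, D: about -5. Region D is most negative.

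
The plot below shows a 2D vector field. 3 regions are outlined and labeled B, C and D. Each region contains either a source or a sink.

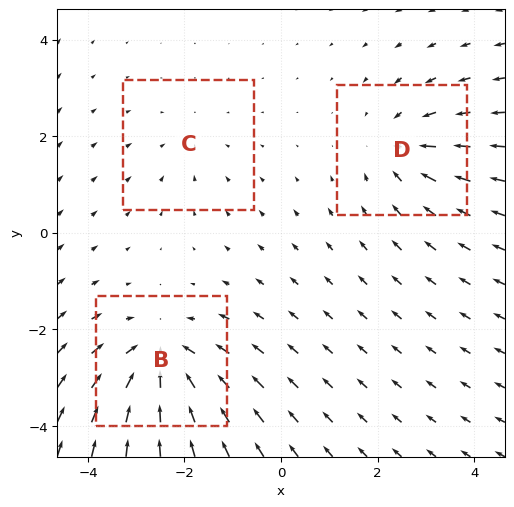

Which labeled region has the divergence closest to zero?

C

Divergence at each region's feature centre — B: about -5, C: about -2, D: about -3. Region C is closest to zero.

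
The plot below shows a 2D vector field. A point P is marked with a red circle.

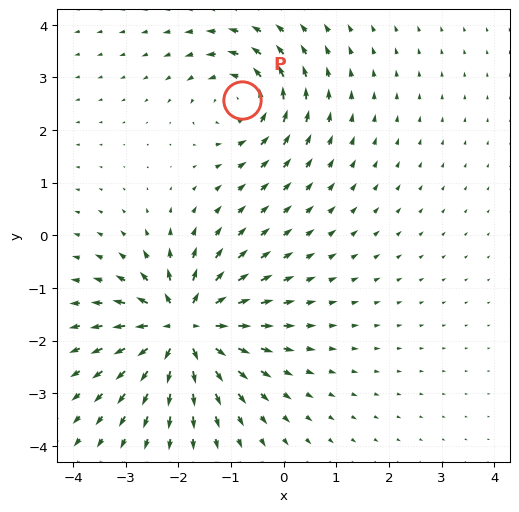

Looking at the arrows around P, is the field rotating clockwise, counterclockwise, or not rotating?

counterclockwise

Near P at (-0.8, 2.6) the arrows circulate counterclockwise. The curl (z-component) there is about +4; positive curl means counterclockwise rotation.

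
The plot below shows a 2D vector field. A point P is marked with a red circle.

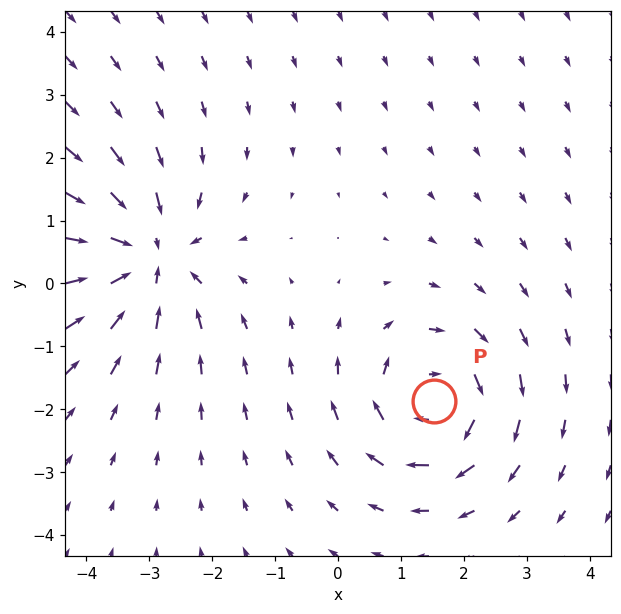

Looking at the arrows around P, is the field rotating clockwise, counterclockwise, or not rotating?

Near P at (1.5, -1.9) the arrows circulate clockwise. The curl (z-component) there is about -4; negative curl means clockwise rotation.

clockwise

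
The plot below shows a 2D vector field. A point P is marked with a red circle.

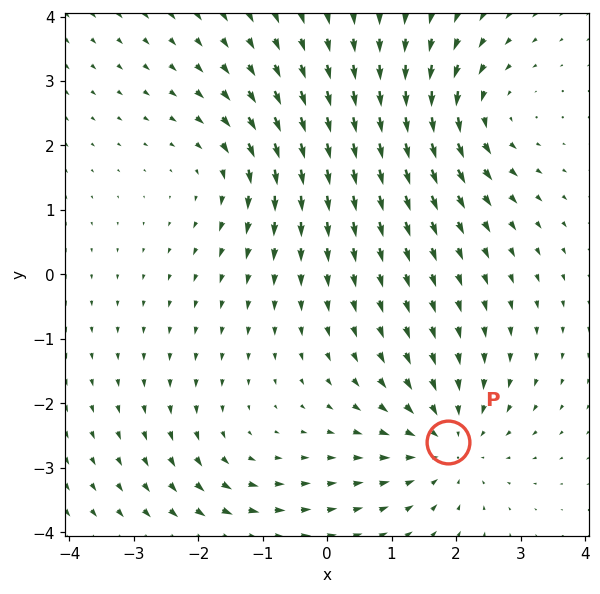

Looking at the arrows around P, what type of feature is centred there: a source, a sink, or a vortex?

sink

At P (1.9, -2.6) the arrows converge inward. Divergence about -4, curl ≈0 — negative divergence with near-zero curl is a sink.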